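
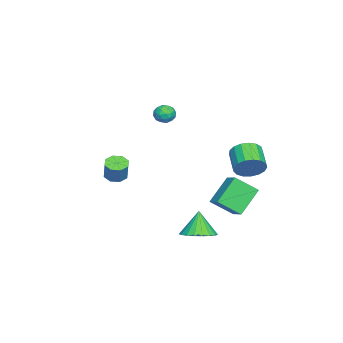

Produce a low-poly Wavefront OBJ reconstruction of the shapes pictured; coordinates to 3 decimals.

v -2.015 4.018 -2.308
v -1.513 3.852 -1.507
v -2.783 3.275 -0.831
v -3.285 3.442 -1.632
v -1.675 4.278 -1.449
v -2.945 3.701 -0.772
v -1.915 4.644 -1.587
v -3.185 4.068 -0.911
v -2.178 4.867 -1.891
v -3.448 4.291 -1.214
v -2.404 4.896 -2.29
v -3.674 4.319 -1.614
v -2.54 4.723 -2.694
v -3.81 4.147 -2.017
v -2.557 4.389 -3.009
v -3.827 3.813 -2.332
v -2.449 3.97 -3.163
v -3.719 3.394 -2.487
v -2.242 3.562 -3.122
v -3.512 2.986 -2.446
v -1.983 3.259 -2.894
v -3.252 2.682 -2.218
v -1.731 3.129 -2.533
v -3.001 2.553 -1.856
v -1.544 3.203 -2.119
v -2.814 2.627 -1.443
v -1.466 3.464 -1.749
v -2.735 2.888 -1.073
v 0.807 3.779 -4.57
v 1.208 2.546 -3.582
v -0.49 4.417 -3.245
v -0.088 3.183 -2.258
v 1.628 4.437 -4.082
v 2.03 3.203 -3.095
v 0.332 5.074 -2.758
v 0.733 3.841 -1.77
v -2.145 -0.476 1.805
v -1.478 -0.38 1.691
v -2.122 -1.38 1.169
v -1.455 -1.284 1.055
v -1.673 -1.468 1.676
v -1.687 -0.909 2.069
v -1.913 -0.851 0.791
v -1.927 -0.292 1.184
v -1.335 -0.611 1.064
v -1.186 -0.992 1.612
v -2.414 -0.768 1.248
v -2.265 -1.149 1.796
v -1.813 -0.349 1.804
v -1.787 -1.411 1.056
v -1.915 -1.52 1.421
v -1.523 -1.463 1.354
v -1.936 -0.66 2.026
v -1.544 -0.603 1.959
v -1.659 -1.243 1.951
v -2.056 -1.157 0.901
v -1.664 -1.1 0.834
v -2.077 -0.297 1.506
v -1.685 -0.24 1.439
v -1.941 -0.517 0.909
v -1.337 -0.428 1.369
v -1.324 -0.959 0.995
v -1.593 -0.705 0.839
v -1.601 -0.376 1.07
v -1.25 -0.652 1.69
v -1.236 -1.183 1.316
v -1.364 -1.292 1.682
v -1.373 -0.963 1.913
v -1.166 -0.788 1.322
v -2.364 -0.577 1.544
v -2.35 -1.108 1.17
v -2.227 -0.797 0.947
v -2.236 -0.468 1.178
v -2.276 -0.801 1.865
v -2.263 -1.332 1.491
v -1.999 -1.384 1.79
v -2.007 -1.055 2.021
v -2.434 -0.972 1.538
v -0.68 -3.42 -3.188
v -0.025 -3.54 -3.434
v 0.456 -3.32 -2.257
v -0.2 -3.2 -2.012
v -0.169 -3.017 -3.472
v 0.312 -2.797 -2.296
v -0.613 -2.731 -3.345
v -0.132 -2.511 -2.168
v -1.096 -2.848 -3.125
v -0.615 -2.628 -1.949
v -1.336 -3.3 -2.943
v -0.855 -3.08 -1.766
v -1.192 -3.823 -2.904
v -0.711 -3.603 -1.728
v -0.748 -4.109 -3.032
v -0.267 -3.889 -1.855
v -0.265 -3.992 -3.251
v 0.216 -3.772 -2.075
v 4.119 2.714 -4.581
v 4.82 1.974 -4.379
v 3.561 2.586 -3.119
v 5.033 2.333 -4.266
v 5.088 2.758 -4.208
v 4.975 3.175 -4.214
v 4.714 3.513 -4.284
v 4.35 3.713 -4.405
v 3.946 3.739 -4.557
v 3.572 3.589 -4.713
v 3.292 3.287 -4.846
v 3.155 2.886 -4.933
v 3.185 2.456 -4.959
v 3.376 2.07 -4.92
v 3.695 1.795 -4.823
v 4.088 1.68 -4.683
v 4.486 1.743 -4.526
f 2 1 5
f 2 5 3
f 3 5 6
f 3 6 4
f 5 1 7
f 5 7 6
f 6 7 8
f 6 8 4
f 7 1 9
f 7 9 8
f 8 9 10
f 8 10 4
f 9 1 11
f 9 11 10
f 10 11 12
f 10 12 4
f 11 1 13
f 11 13 12
f 12 13 14
f 12 14 4
f 13 1 15
f 13 15 14
f 14 15 16
f 14 16 4
f 15 1 17
f 15 17 16
f 16 17 18
f 16 18 4
f 17 1 19
f 17 19 18
f 18 19 20
f 18 20 4
f 19 1 21
f 19 21 20
f 20 21 22
f 20 22 4
f 21 1 23
f 21 23 22
f 22 23 24
f 22 24 4
f 23 1 25
f 23 25 24
f 24 25 26
f 24 26 4
f 25 1 27
f 25 27 26
f 26 27 28
f 26 28 4
f 27 1 2
f 27 2 28
f 28 2 3
f 28 3 4
f 30 32 29
f 33 30 29
f 29 32 31
f 31 33 29
f 30 36 32
f 34 30 33
f 34 36 30
f 32 36 31
f 35 33 31
f 31 36 35
f 35 34 33
f 36 34 35
f 37 74 53
f 74 48 77
f 53 77 42
f 74 77 53
f 37 53 49
f 53 42 54
f 49 54 38
f 53 54 49
f 37 49 58
f 49 38 59
f 58 59 44
f 49 59 58
f 37 58 70
f 58 44 73
f 70 73 47
f 58 73 70
f 37 70 74
f 70 47 78
f 74 78 48
f 70 78 74
f 38 54 65
f 54 42 68
f 65 68 46
f 54 68 65
f 42 77 55
f 77 48 76
f 55 76 41
f 77 76 55
f 48 78 75
f 78 47 71
f 75 71 39
f 78 71 75
f 47 73 72
f 73 44 60
f 72 60 43
f 73 60 72
f 44 59 64
f 59 38 61
f 64 61 45
f 59 61 64
f 40 66 52
f 66 46 67
f 52 67 41
f 66 67 52
f 40 52 50
f 52 41 51
f 50 51 39
f 52 51 50
f 40 50 57
f 50 39 56
f 57 56 43
f 50 56 57
f 40 57 62
f 57 43 63
f 62 63 45
f 57 63 62
f 40 62 66
f 62 45 69
f 66 69 46
f 62 69 66
f 41 67 55
f 67 46 68
f 55 68 42
f 67 68 55
f 39 51 75
f 51 41 76
f 75 76 48
f 51 76 75
f 43 56 72
f 56 39 71
f 72 71 47
f 56 71 72
f 45 63 64
f 63 43 60
f 64 60 44
f 63 60 64
f 46 69 65
f 69 45 61
f 65 61 38
f 69 61 65
f 80 79 83
f 80 83 81
f 81 83 84
f 81 84 82
f 83 79 85
f 83 85 84
f 84 85 86
f 84 86 82
f 85 79 87
f 85 87 86
f 86 87 88
f 86 88 82
f 87 79 89
f 87 89 88
f 88 89 90
f 88 90 82
f 89 79 91
f 89 91 90
f 90 91 92
f 90 92 82
f 91 79 93
f 91 93 92
f 92 93 94
f 92 94 82
f 93 79 95
f 93 95 94
f 94 95 96
f 94 96 82
f 95 79 80
f 95 80 96
f 96 80 81
f 96 81 82
f 98 97 100
f 98 100 99
f 100 97 101
f 100 101 99
f 101 97 102
f 101 102 99
f 102 97 103
f 102 103 99
f 103 97 104
f 103 104 99
f 104 97 105
f 104 105 99
f 105 97 106
f 105 106 99
f 106 97 107
f 106 107 99
f 107 97 108
f 107 108 99
f 108 97 109
f 108 109 99
f 109 97 110
f 109 110 99
f 110 97 111
f 110 111 99
f 111 97 112
f 111 112 99
f 112 97 113
f 112 113 99
f 113 97 98
f 113 98 99



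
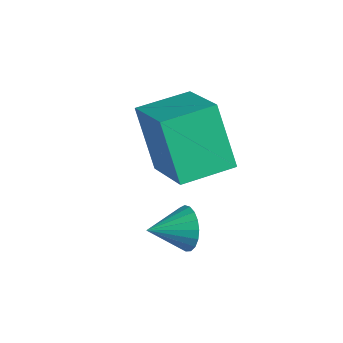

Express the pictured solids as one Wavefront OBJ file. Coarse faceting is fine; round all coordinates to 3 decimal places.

v -1.14 1.067 2.248
v -2.11 1.033 4.2
v -0.921 2.727 2.385
v -1.891 2.693 4.337
v 0.711 0.747 3.163
v -0.259 0.713 5.115
v 0.93 2.407 3.3
v -0.04 2.373 5.252
v 0.946 0.797 1.403
v 1.324 0.91 2.029
v 0.734 -0.337 1.737
v 1.039 0.988 2.112
v 0.737 1.033 2.073
v 0.471 1.036 1.918
v 0.287 0.999 1.674
v 0.217 0.926 1.383
v 0.273 0.831 1.096
v 0.446 0.73 0.862
v 0.704 0.641 0.721
v 1.005 0.578 0.699
v 1.295 0.553 0.798
v 1.525 0.571 1.002
v 1.654 0.627 1.275
v 1.661 0.713 1.571
v 1.545 0.813 1.837
f 2 4 1
f 5 2 1
f 1 4 3
f 3 5 1
f 2 8 4
f 6 2 5
f 6 8 2
f 4 8 3
f 7 5 3
f 3 8 7
f 7 6 5
f 8 6 7
f 10 9 12
f 10 12 11
f 12 9 13
f 12 13 11
f 13 9 14
f 13 14 11
f 14 9 15
f 14 15 11
f 15 9 16
f 15 16 11
f 16 9 17
f 16 17 11
f 17 9 18
f 17 18 11
f 18 9 19
f 18 19 11
f 19 9 20
f 19 20 11
f 20 9 21
f 20 21 11
f 21 9 22
f 21 22 11
f 22 9 23
f 22 23 11
f 23 9 24
f 23 24 11
f 24 9 25
f 24 25 11
f 25 9 10
f 25 10 11



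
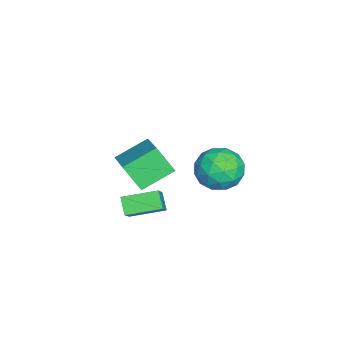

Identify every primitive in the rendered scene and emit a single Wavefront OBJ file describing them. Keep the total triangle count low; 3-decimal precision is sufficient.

v -3.968 -4.029 -0.983
v -4.227 -4.848 0.148
v -4.791 -2.769 -0.258
v -5.05 -3.588 0.873
v -2.13 -3.352 -0.073
v -2.389 -4.171 1.058
v -2.953 -2.092 0.652
v -3.212 -2.911 1.783
v -0.361 0.037 3.878
v 0.098 0.821 3.349
v 1.162 -0.481 4.431
v 1.621 0.303 3.902
v 1.025 0.514 4.742
v 0.083 0.834 4.4
v 1.177 -0.494 3.38
v 0.235 -0.174 3.038
v 1.049 0.493 3.041
v 0.955 1.116 3.883
v 0.305 -0.776 3.897
v 0.211 -0.153 4.739
v -0.265 0.475 3.565
v 1.525 -0.135 4.215
v 1.174 -0.011 4.709
v 1.444 0.45 4.398
v -0.274 0.482 4.183
v -0.004 0.943 3.872
v 0.541 0.762 4.691
v 1.264 -0.603 3.908
v 1.534 -0.142 3.597
v -0.184 -0.11 3.382
v 0.086 0.351 3.071
v 0.719 -0.422 3.089
v 0.563 0.743 3.073
v 1.459 0.438 3.398
v 1.197 -0.03 3.091
v 0.644 0.158 2.89
v 0.508 1.109 3.568
v 1.403 0.804 3.893
v 1.053 0.928 4.387
v 0.499 1.116 4.186
v 1.067 0.916 3.387
v -0.143 -0.464 3.887
v 0.752 -0.769 4.212
v 0.761 -0.776 3.594
v 0.207 -0.588 3.393
v -0.199 -0.098 4.382
v 0.697 -0.403 4.707
v 0.616 0.182 4.89
v 0.063 0.37 4.689
v 0.193 -0.576 4.393
v -1.265 -3.705 -1.092
v -1.833 -3.973 -0.46
v -1.611 -2.237 -0.78
v -2.178 -2.505 -0.149
v -0.042 -3.655 0.029
v -0.609 -3.923 0.66
v -0.387 -2.187 0.34
v -0.955 -2.455 0.972
f 2 4 1
f 5 2 1
f 1 4 3
f 3 5 1
f 2 8 4
f 6 2 5
f 6 8 2
f 4 8 3
f 7 5 3
f 3 8 7
f 7 6 5
f 8 6 7
f 9 46 25
f 46 20 49
f 25 49 14
f 46 49 25
f 9 25 21
f 25 14 26
f 21 26 10
f 25 26 21
f 9 21 30
f 21 10 31
f 30 31 16
f 21 31 30
f 9 30 42
f 30 16 45
f 42 45 19
f 30 45 42
f 9 42 46
f 42 19 50
f 46 50 20
f 42 50 46
f 10 26 37
f 26 14 40
f 37 40 18
f 26 40 37
f 14 49 27
f 49 20 48
f 27 48 13
f 49 48 27
f 20 50 47
f 50 19 43
f 47 43 11
f 50 43 47
f 19 45 44
f 45 16 32
f 44 32 15
f 45 32 44
f 16 31 36
f 31 10 33
f 36 33 17
f 31 33 36
f 12 38 24
f 38 18 39
f 24 39 13
f 38 39 24
f 12 24 22
f 24 13 23
f 22 23 11
f 24 23 22
f 12 22 29
f 22 11 28
f 29 28 15
f 22 28 29
f 12 29 34
f 29 15 35
f 34 35 17
f 29 35 34
f 12 34 38
f 34 17 41
f 38 41 18
f 34 41 38
f 13 39 27
f 39 18 40
f 27 40 14
f 39 40 27
f 11 23 47
f 23 13 48
f 47 48 20
f 23 48 47
f 15 28 44
f 28 11 43
f 44 43 19
f 28 43 44
f 17 35 36
f 35 15 32
f 36 32 16
f 35 32 36
f 18 41 37
f 41 17 33
f 37 33 10
f 41 33 37
f 52 54 51
f 55 52 51
f 51 54 53
f 53 55 51
f 52 58 54
f 56 52 55
f 56 58 52
f 54 58 53
f 57 55 53
f 53 58 57
f 57 56 55
f 58 56 57



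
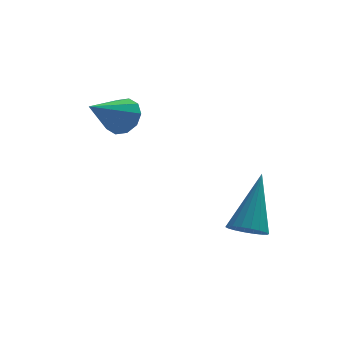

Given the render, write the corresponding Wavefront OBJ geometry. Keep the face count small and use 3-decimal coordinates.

v -0.555 -2.293 -1.151
v -0.331 -1.933 -1.485
v -0.025 -1.307 0.271
v -0.555 -1.849 -1.459
v -0.779 -1.854 -1.372
v -0.959 -1.946 -1.241
v -1.059 -2.106 -1.093
v -1.059 -2.303 -0.956
v -0.959 -2.499 -0.858
v -0.78 -2.653 -0.817
v -0.556 -2.737 -0.843
v -0.332 -2.732 -0.93
v -0.152 -2.64 -1.061
v -0.052 -2.48 -1.209
v -0.052 -2.283 -1.346
v -0.151 -2.087 -1.444
v -3.271 0.514 1.64
v -2.832 0.17 1.86
v -4.169 -0.174 2.36
v -2.873 0.461 2.086
v -3.067 0.772 2.142
v -3.339 0.985 2.006
v -3.585 1.017 1.731
v -3.711 0.858 1.421
v -3.669 0.567 1.195
v -3.475 0.256 1.139
v -3.204 0.043 1.275
v -2.958 0.01 1.55
f 2 1 4
f 2 4 3
f 4 1 5
f 4 5 3
f 5 1 6
f 5 6 3
f 6 1 7
f 6 7 3
f 7 1 8
f 7 8 3
f 8 1 9
f 8 9 3
f 9 1 10
f 9 10 3
f 10 1 11
f 10 11 3
f 11 1 12
f 11 12 3
f 12 1 13
f 12 13 3
f 13 1 14
f 13 14 3
f 14 1 15
f 14 15 3
f 15 1 16
f 15 16 3
f 16 1 2
f 16 2 3
f 18 17 20
f 18 20 19
f 20 17 21
f 20 21 19
f 21 17 22
f 21 22 19
f 22 17 23
f 22 23 19
f 23 17 24
f 23 24 19
f 24 17 25
f 24 25 19
f 25 17 26
f 25 26 19
f 26 17 27
f 26 27 19
f 27 17 28
f 27 28 19
f 28 17 18
f 28 18 19



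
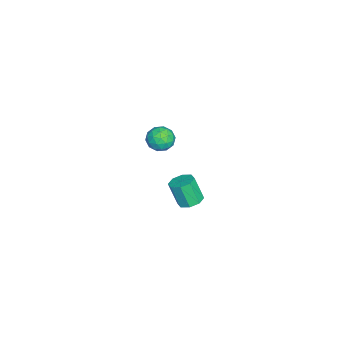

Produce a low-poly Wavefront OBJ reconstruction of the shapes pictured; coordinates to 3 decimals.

v 0.768 0.378 4.11
v 1.307 0.312 3.554
v 0.373 -0.792 3.866
v 0.912 -0.858 3.31
v 1.126 -0.828 4.057
v 1.37 -0.104 4.208
v 0.31 -0.376 3.212
v 0.554 0.348 3.363
v 1.024 -0.154 2.999
v 1.529 -0.433 3.521
v 0.151 -0.047 3.899
v 0.656 -0.326 4.421
v 1.072 0.448 3.853
v 0.608 -0.928 3.567
v 0.733 -0.91 4.006
v 1.051 -0.949 3.679
v 1.109 0.203 4.238
v 1.426 0.164 3.911
v 1.32 -0.506 4.207
v 0.254 -0.644 3.509
v 0.571 -0.683 3.182
v 0.629 0.469 3.741
v 0.947 0.43 3.414
v 0.36 0.026 3.213
v 1.223 0.135 3.2
v 0.991 -0.553 3.057
v 0.637 -0.269 2.999
v 0.78 0.156 3.088
v 1.52 -0.029 3.507
v 1.287 -0.717 3.364
v 1.413 -0.699 3.803
v 1.557 -0.274 3.892
v 1.353 -0.303 3.181
v 0.393 0.237 4.056
v 0.16 -0.451 3.913
v 0.123 -0.206 3.528
v 0.267 0.219 3.617
v 0.689 0.073 4.363
v 0.457 -0.615 4.22
v 0.9 -0.636 4.332
v 1.043 -0.211 4.421
v 0.327 -0.177 4.239
v -2.118 0.741 -3.773
v -1.7 1.277 -3.508
v -1.885 0.736 -2.121
v -2.302 0.199 -2.387
v -2.24 1.416 -3.526
v -2.425 0.875 -2.139
v -2.709 1.16 -3.688
v -2.894 0.618 -2.302
v -2.831 0.658 -3.901
v -3.016 0.116 -2.514
v -2.535 0.204 -4.039
v -2.72 -0.337 -2.652
v -1.995 0.065 -4.021
v -2.18 -0.476 -2.634
v -1.526 0.322 -3.858
v -1.711 -0.22 -2.472
v -1.404 0.824 -3.646
v -1.589 0.282 -2.259
f 1 38 17
f 38 12 41
f 17 41 6
f 38 41 17
f 1 17 13
f 17 6 18
f 13 18 2
f 17 18 13
f 1 13 22
f 13 2 23
f 22 23 8
f 13 23 22
f 1 22 34
f 22 8 37
f 34 37 11
f 22 37 34
f 1 34 38
f 34 11 42
f 38 42 12
f 34 42 38
f 2 18 29
f 18 6 32
f 29 32 10
f 18 32 29
f 6 41 19
f 41 12 40
f 19 40 5
f 41 40 19
f 12 42 39
f 42 11 35
f 39 35 3
f 42 35 39
f 11 37 36
f 37 8 24
f 36 24 7
f 37 24 36
f 8 23 28
f 23 2 25
f 28 25 9
f 23 25 28
f 4 30 16
f 30 10 31
f 16 31 5
f 30 31 16
f 4 16 14
f 16 5 15
f 14 15 3
f 16 15 14
f 4 14 21
f 14 3 20
f 21 20 7
f 14 20 21
f 4 21 26
f 21 7 27
f 26 27 9
f 21 27 26
f 4 26 30
f 26 9 33
f 30 33 10
f 26 33 30
f 5 31 19
f 31 10 32
f 19 32 6
f 31 32 19
f 3 15 39
f 15 5 40
f 39 40 12
f 15 40 39
f 7 20 36
f 20 3 35
f 36 35 11
f 20 35 36
f 9 27 28
f 27 7 24
f 28 24 8
f 27 24 28
f 10 33 29
f 33 9 25
f 29 25 2
f 33 25 29
f 44 43 47
f 44 47 45
f 45 47 48
f 45 48 46
f 47 43 49
f 47 49 48
f 48 49 50
f 48 50 46
f 49 43 51
f 49 51 50
f 50 51 52
f 50 52 46
f 51 43 53
f 51 53 52
f 52 53 54
f 52 54 46
f 53 43 55
f 53 55 54
f 54 55 56
f 54 56 46
f 55 43 57
f 55 57 56
f 56 57 58
f 56 58 46
f 57 43 59
f 57 59 58
f 58 59 60
f 58 60 46
f 59 43 44
f 59 44 60
f 60 44 45
f 60 45 46



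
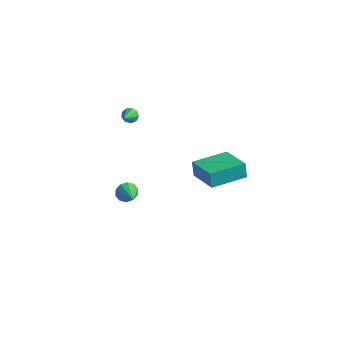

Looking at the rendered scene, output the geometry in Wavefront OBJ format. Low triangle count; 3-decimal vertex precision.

v 1.922 -2.12 2.23
v 1.697 -1.901 3.105
v 3.041 -0.361 2.078
v 2.816 -0.142 2.954
v 3.484 -3.058 2.866
v 3.259 -2.839 3.742
v 4.603 -1.299 2.715
v 4.378 -1.08 3.59
v -2.25 -2.01 -1.658
v -1.858 -2.003 -2.176
v -1.29 -2.93 -0.942
v -1.749 -1.702 -1.934
v -1.832 -1.518 -1.586
v -2.075 -1.522 -1.266
v -2.385 -1.713 -1.096
v -2.643 -2.017 -1.14
v -2.751 -2.319 -1.382
v -2.668 -2.503 -1.729
v -2.426 -2.498 -2.05
v -2.116 -2.308 -2.22
v -3.884 1.237 1.614
v -3.583 1.51 1.906
v -3.656 0.223 2.326
v -3.903 1.521 2.025
v -4.215 1.4 1.952
v -4.371 1.203 1.721
v -4.3 1.022 1.44
v -4.034 0.941 1.24
v -3.698 1 1.216
v -3.449 1.169 1.378
v -3.403 1.371 1.65
f 2 4 1
f 5 2 1
f 1 4 3
f 3 5 1
f 2 8 4
f 6 2 5
f 6 8 2
f 4 8 3
f 7 5 3
f 3 8 7
f 7 6 5
f 8 6 7
f 10 9 12
f 10 12 11
f 12 9 13
f 12 13 11
f 13 9 14
f 13 14 11
f 14 9 15
f 14 15 11
f 15 9 16
f 15 16 11
f 16 9 17
f 16 17 11
f 17 9 18
f 17 18 11
f 18 9 19
f 18 19 11
f 19 9 20
f 19 20 11
f 20 9 10
f 20 10 11
f 22 21 24
f 22 24 23
f 24 21 25
f 24 25 23
f 25 21 26
f 25 26 23
f 26 21 27
f 26 27 23
f 27 21 28
f 27 28 23
f 28 21 29
f 28 29 23
f 29 21 30
f 29 30 23
f 30 21 31
f 30 31 23
f 31 21 22
f 31 22 23



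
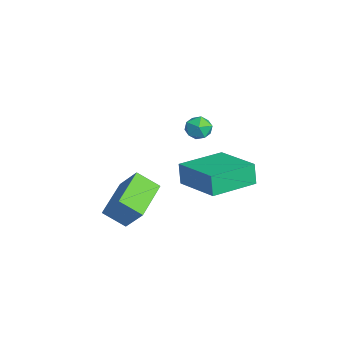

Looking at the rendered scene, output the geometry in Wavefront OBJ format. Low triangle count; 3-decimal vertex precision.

v 0.665 -0.4 1.814
v 1.047 -0.408 1.312
v 0.953 -1.352 2.048
v 1.335 -1.36 1.546
v 1.469 -0.989 2.039
v 1.291 -0.401 1.894
v 0.709 -1.359 1.466
v 0.531 -0.771 1.321
v 1.074 -1.001 1.097
v 1.544 -0.772 1.451
v 0.456 -0.988 1.909
v 0.926 -0.759 2.263
v 0.31 -1.416 -1.96
v 0.071 -1.432 -0.969
v -0.458 0.553 -2.115
v -0.698 0.538 -1.124
v 2.258 -0.618 -1.476
v 2.018 -0.633 -0.485
v 1.489 1.352 -1.631
v 1.25 1.336 -0.64
v -1.493 -2.52 -3.915
v -1.906 -3.396 -3.223
v -0.803 -1.975 -2.814
v -1.215 -2.851 -2.122
v 0.075 -3.609 -4.358
v -0.337 -4.485 -3.666
v 0.766 -3.064 -3.257
v 0.353 -3.94 -2.565
f 1 12 6
f 1 6 2
f 1 2 8
f 1 8 11
f 1 11 12
f 2 6 10
f 6 12 5
f 12 11 3
f 11 8 7
f 8 2 9
f 4 10 5
f 4 5 3
f 4 3 7
f 4 7 9
f 4 9 10
f 5 10 6
f 3 5 12
f 7 3 11
f 9 7 8
f 10 9 2
f 14 16 13
f 17 14 13
f 13 16 15
f 15 17 13
f 14 20 16
f 18 14 17
f 18 20 14
f 16 20 15
f 19 17 15
f 15 20 19
f 19 18 17
f 20 18 19
f 22 24 21
f 25 22 21
f 21 24 23
f 23 25 21
f 22 28 24
f 26 22 25
f 26 28 22
f 24 28 23
f 27 25 23
f 23 28 27
f 27 26 25
f 28 26 27



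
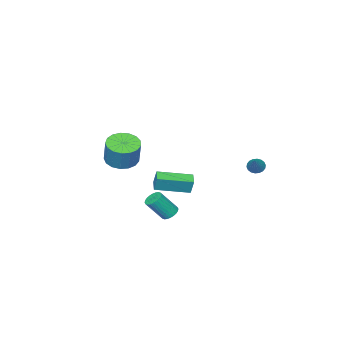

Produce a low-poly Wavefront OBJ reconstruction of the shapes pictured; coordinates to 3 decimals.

v -4.115 2.093 0.454
v -3.752 1.687 0.376
v -3.245 2.687 1.406
v -3.684 1.853 0.21
v -3.702 2.067 0.092
v -3.801 2.286 0.046
v -3.962 2.467 0.081
v -4.154 2.573 0.189
v -4.338 2.585 0.35
v -4.478 2.499 0.532
v -4.546 2.333 0.698
v -4.529 2.119 0.816
v -4.429 1.9 0.862
v -4.268 1.719 0.827
v -4.076 1.612 0.719
v -3.892 1.601 0.558
v -1.296 -3.357 -1.726
v -1.262 -3.061 -0.73
v -2.893 -1.934 -2.094
v -2.859 -1.638 -1.097
v -0.721 -2.762 -1.923
v -0.687 -2.466 -0.926
v -2.318 -1.339 -2.29
v -2.284 -1.043 -1.294
v 3.511 2.493 -0.189
v 3.931 2.326 -0.519
v 4.689 1.78 0.718
v 4.269 1.947 1.049
v 3.995 2.529 -0.469
v 4.752 1.983 0.768
v 3.985 2.726 -0.376
v 4.742 2.18 0.861
v 3.903 2.888 -0.254
v 4.66 2.342 0.983
v 3.761 2.99 -0.122
v 4.519 2.444 1.115
v 3.582 3.016 -0.001
v 4.339 2.47 1.236
v 3.391 2.962 0.092
v 4.149 2.416 1.329
v 3.219 2.838 0.142
v 3.977 2.292 1.38
v 3.091 2.66 0.142
v 3.849 2.114 1.379
v 3.028 2.457 0.092
v 3.785 1.911 1.329
v 3.038 2.26 -0.001
v 3.795 1.714 1.236
v 3.12 2.098 -0.123
v 3.877 1.552 1.114
v 3.261 1.996 -0.255
v 4.019 1.45 0.982
v 3.441 1.97 -0.376
v 4.198 1.424 0.861
v 3.631 2.024 -0.469
v 4.389 1.478 0.768
v 3.803 2.148 -0.52
v 4.561 1.602 0.718
v 3.637 -1.034 2.848
v 4.351 -0.456 2.508
v 4.678 0.012 3.992
v 3.963 -0.566 4.332
v 3.972 -0.18 2.505
v 4.299 0.288 3.989
v 3.516 -0.099 2.58
v 3.843 0.369 4.063
v 3.088 -0.233 2.716
v 3.415 0.235 4.2
v 2.785 -0.55 2.883
v 3.112 -0.082 4.367
v 2.678 -0.978 3.041
v 3.004 -0.51 4.525
v 2.79 -1.419 3.156
v 3.116 -0.951 4.64
v 3.096 -1.772 3.2
v 3.422 -1.303 4.684
v 3.526 -1.955 3.163
v 3.852 -1.487 4.647
v 3.981 -1.928 3.054
v 4.308 -1.46 4.538
v 4.358 -1.696 2.898
v 4.684 -1.228 4.382
v 4.569 -1.312 2.731
v 4.896 -0.844 4.215
v 4.567 -0.865 2.59
v 4.893 -0.397 4.074
f 2 1 4
f 2 4 3
f 4 1 5
f 4 5 3
f 5 1 6
f 5 6 3
f 6 1 7
f 6 7 3
f 7 1 8
f 7 8 3
f 8 1 9
f 8 9 3
f 9 1 10
f 9 10 3
f 10 1 11
f 10 11 3
f 11 1 12
f 11 12 3
f 12 1 13
f 12 13 3
f 13 1 14
f 13 14 3
f 14 1 15
f 14 15 3
f 15 1 16
f 15 16 3
f 16 1 2
f 16 2 3
f 18 20 17
f 21 18 17
f 17 20 19
f 19 21 17
f 18 24 20
f 22 18 21
f 22 24 18
f 20 24 19
f 23 21 19
f 19 24 23
f 23 22 21
f 24 22 23
f 26 25 29
f 26 29 27
f 27 29 30
f 27 30 28
f 29 25 31
f 29 31 30
f 30 31 32
f 30 32 28
f 31 25 33
f 31 33 32
f 32 33 34
f 32 34 28
f 33 25 35
f 33 35 34
f 34 35 36
f 34 36 28
f 35 25 37
f 35 37 36
f 36 37 38
f 36 38 28
f 37 25 39
f 37 39 38
f 38 39 40
f 38 40 28
f 39 25 41
f 39 41 40
f 40 41 42
f 40 42 28
f 41 25 43
f 41 43 42
f 42 43 44
f 42 44 28
f 43 25 45
f 43 45 44
f 44 45 46
f 44 46 28
f 45 25 47
f 45 47 46
f 46 47 48
f 46 48 28
f 47 25 49
f 47 49 48
f 48 49 50
f 48 50 28
f 49 25 51
f 49 51 50
f 50 51 52
f 50 52 28
f 51 25 53
f 51 53 52
f 52 53 54
f 52 54 28
f 53 25 55
f 53 55 54
f 54 55 56
f 54 56 28
f 55 25 57
f 55 57 56
f 56 57 58
f 56 58 28
f 57 25 26
f 57 26 58
f 58 26 27
f 58 27 28
f 60 59 63
f 60 63 61
f 61 63 64
f 61 64 62
f 63 59 65
f 63 65 64
f 64 65 66
f 64 66 62
f 65 59 67
f 65 67 66
f 66 67 68
f 66 68 62
f 67 59 69
f 67 69 68
f 68 69 70
f 68 70 62
f 69 59 71
f 69 71 70
f 70 71 72
f 70 72 62
f 71 59 73
f 71 73 72
f 72 73 74
f 72 74 62
f 73 59 75
f 73 75 74
f 74 75 76
f 74 76 62
f 75 59 77
f 75 77 76
f 76 77 78
f 76 78 62
f 77 59 79
f 77 79 78
f 78 79 80
f 78 80 62
f 79 59 81
f 79 81 80
f 80 81 82
f 80 82 62
f 81 59 83
f 81 83 82
f 82 83 84
f 82 84 62
f 83 59 85
f 83 85 84
f 84 85 86
f 84 86 62
f 85 59 60
f 85 60 86
f 86 60 61
f 86 61 62



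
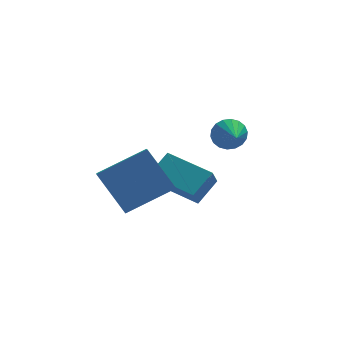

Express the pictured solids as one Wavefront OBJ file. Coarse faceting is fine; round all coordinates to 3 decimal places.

v -2.362 -2.909 -1.272
v -2.442 -3.592 -0.844
v -0.635 -2.607 -0.464
v -0.716 -3.29 -0.036
v -1.564 -3.85 -2.624
v -1.645 -4.533 -2.196
v 0.162 -3.548 -1.816
v 0.082 -4.231 -1.388
v 2.5 -0.94 -1.158
v 2.936 -1.121 -1.62
v 2.54 -1.96 -0.722
v 3.108 -1.021 -1.403
v 3.159 -0.906 -1.138
v 3.08 -0.798 -0.877
v 2.886 -0.717 -0.671
v 2.616 -0.681 -0.562
v 2.323 -0.696 -0.571
v 2.065 -0.759 -0.696
v 1.893 -0.859 -0.913
v 1.842 -0.974 -1.178
v 1.921 -1.082 -1.439
v 2.114 -1.163 -1.645
v 2.385 -1.199 -1.754
v 2.678 -1.184 -1.745
v 0.744 -3.691 -2.205
v 1.511 -3.066 -1.599
v -0.549 -2.385 -1.917
v 0.217 -1.76 -1.311
v 0.983 -3.3 -2.909
v 1.749 -2.675 -2.303
v -0.311 -1.994 -2.621
v 0.456 -1.369 -2.015
f 2 4 1
f 5 2 1
f 1 4 3
f 3 5 1
f 2 8 4
f 6 2 5
f 6 8 2
f 4 8 3
f 7 5 3
f 3 8 7
f 7 6 5
f 8 6 7
f 10 9 12
f 10 12 11
f 12 9 13
f 12 13 11
f 13 9 14
f 13 14 11
f 14 9 15
f 14 15 11
f 15 9 16
f 15 16 11
f 16 9 17
f 16 17 11
f 17 9 18
f 17 18 11
f 18 9 19
f 18 19 11
f 19 9 20
f 19 20 11
f 20 9 21
f 20 21 11
f 21 9 22
f 21 22 11
f 22 9 23
f 22 23 11
f 23 9 24
f 23 24 11
f 24 9 10
f 24 10 11
f 26 28 25
f 29 26 25
f 25 28 27
f 27 29 25
f 26 32 28
f 30 26 29
f 30 32 26
f 28 32 27
f 31 29 27
f 27 32 31
f 31 30 29
f 32 30 31



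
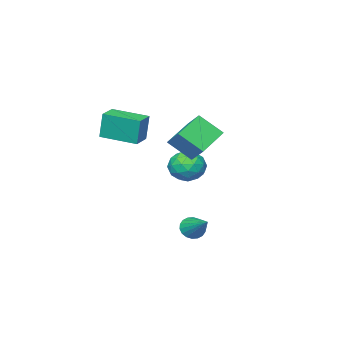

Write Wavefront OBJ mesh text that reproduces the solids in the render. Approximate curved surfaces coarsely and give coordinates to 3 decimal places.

v -1.772 -3.687 0.517
v -1.652 -2.89 1.205
v -2.353 -2.819 -0.386
v -2.233 -2.022 0.303
v -0.287 -3.358 -0.123
v -0.167 -2.561 0.566
v -0.868 -2.49 -1.025
v -0.748 -1.693 -0.337
v 0.873 -0.594 -3.888
v 1.121 -0.374 -4.351
v 1.267 0.674 -3.072
v 0.883 -0.288 -4.369
v 0.643 -0.263 -4.292
v 0.448 -0.304 -4.134
v 0.337 -0.402 -3.928
v 0.333 -0.539 -3.714
v 0.435 -0.686 -3.535
v 0.624 -0.815 -3.426
v 0.862 -0.901 -3.408
v 1.102 -0.926 -3.485
v 1.297 -0.885 -3.643
v 1.408 -0.787 -3.849
v 1.413 -0.65 -4.063
v 1.31 -0.503 -4.242
v -2.667 -3.671 -1.751
v -2.184 -3.086 -2.202
v -1.576 -4.594 -1.778
v -1.093 -4.009 -2.229
v -1.298 -3.854 -1.384
v -1.973 -3.284 -1.367
v -1.787 -4.396 -2.613
v -2.462 -3.826 -2.596
v -1.64 -3.534 -2.735
v -1.337 -3.199 -1.975
v -2.423 -4.481 -2.005
v -2.12 -4.146 -1.245
v -2.521 -3.298 -1.974
v -1.239 -4.382 -2.006
v -1.36 -4.291 -1.509
v -1.075 -3.947 -1.774
v -2.397 -3.414 -1.484
v -2.113 -3.07 -1.749
v -1.592 -3.521 -1.268
v -1.647 -4.61 -2.231
v -1.363 -4.266 -2.496
v -2.685 -3.733 -2.206
v -2.4 -3.389 -2.471
v -2.168 -4.159 -2.712
v -1.917 -3.217 -2.552
v -1.276 -3.759 -2.568
v -1.684 -3.987 -2.794
v -2.081 -3.652 -2.784
v -1.74 -3.02 -2.106
v -1.098 -3.562 -2.122
v -1.219 -3.471 -1.625
v -1.615 -3.136 -1.615
v -1.42 -3.283 -2.419
v -2.662 -4.118 -1.858
v -2.02 -4.66 -1.874
v -2.145 -4.544 -2.365
v -2.541 -4.209 -2.355
v -2.484 -3.921 -1.412
v -1.843 -4.463 -1.428
v -1.679 -4.028 -1.196
v -2.076 -3.693 -1.186
v -2.34 -4.397 -1.561
v 2.815 -3.41 1.17
v 2.757 -3.271 2.41
v 2.138 -1.952 0.974
v 2.08 -1.812 2.215
v 3.64 -3.028 1.165
v 3.582 -2.888 2.406
v 2.963 -1.569 0.97
v 2.905 -1.43 2.21
f 2 4 1
f 5 2 1
f 1 4 3
f 3 5 1
f 2 8 4
f 6 2 5
f 6 8 2
f 4 8 3
f 7 5 3
f 3 8 7
f 7 6 5
f 8 6 7
f 10 9 12
f 10 12 11
f 12 9 13
f 12 13 11
f 13 9 14
f 13 14 11
f 14 9 15
f 14 15 11
f 15 9 16
f 15 16 11
f 16 9 17
f 16 17 11
f 17 9 18
f 17 18 11
f 18 9 19
f 18 19 11
f 19 9 20
f 19 20 11
f 20 9 21
f 20 21 11
f 21 9 22
f 21 22 11
f 22 9 23
f 22 23 11
f 23 9 24
f 23 24 11
f 24 9 10
f 24 10 11
f 25 62 41
f 62 36 65
f 41 65 30
f 62 65 41
f 25 41 37
f 41 30 42
f 37 42 26
f 41 42 37
f 25 37 46
f 37 26 47
f 46 47 32
f 37 47 46
f 25 46 58
f 46 32 61
f 58 61 35
f 46 61 58
f 25 58 62
f 58 35 66
f 62 66 36
f 58 66 62
f 26 42 53
f 42 30 56
f 53 56 34
f 42 56 53
f 30 65 43
f 65 36 64
f 43 64 29
f 65 64 43
f 36 66 63
f 66 35 59
f 63 59 27
f 66 59 63
f 35 61 60
f 61 32 48
f 60 48 31
f 61 48 60
f 32 47 52
f 47 26 49
f 52 49 33
f 47 49 52
f 28 54 40
f 54 34 55
f 40 55 29
f 54 55 40
f 28 40 38
f 40 29 39
f 38 39 27
f 40 39 38
f 28 38 45
f 38 27 44
f 45 44 31
f 38 44 45
f 28 45 50
f 45 31 51
f 50 51 33
f 45 51 50
f 28 50 54
f 50 33 57
f 54 57 34
f 50 57 54
f 29 55 43
f 55 34 56
f 43 56 30
f 55 56 43
f 27 39 63
f 39 29 64
f 63 64 36
f 39 64 63
f 31 44 60
f 44 27 59
f 60 59 35
f 44 59 60
f 33 51 52
f 51 31 48
f 52 48 32
f 51 48 52
f 34 57 53
f 57 33 49
f 53 49 26
f 57 49 53
f 68 70 67
f 71 68 67
f 67 70 69
f 69 71 67
f 68 74 70
f 72 68 71
f 72 74 68
f 70 74 69
f 73 71 69
f 69 74 73
f 73 72 71
f 74 72 73



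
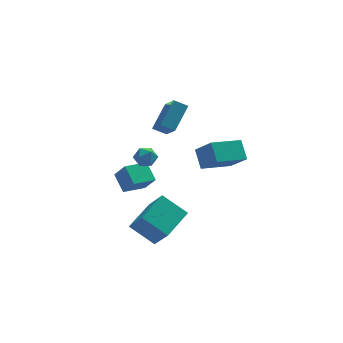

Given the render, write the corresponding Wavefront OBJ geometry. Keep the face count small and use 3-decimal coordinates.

v 1.075 0.976 2.481
v 1.236 -0.541 3.849
v 0.301 1.262 2.888
v 0.462 -0.255 4.257
v 2.098 2.115 3.623
v 2.259 0.598 4.992
v 1.324 2.401 4.031
v 1.485 0.884 5.399
v -1.207 2.539 -3.463
v -0.683 1.918 -2.347
v -1.499 3.681 -2.69
v -0.975 3.06 -1.574
v 0.235 3.14 -3.806
v 0.759 2.519 -2.69
v -0.057 4.282 -3.033
v 0.467 3.661 -1.917
v -0.822 -0.661 2.485
v -0.221 -0.918 2.125
v -1.079 -1.782 2.855
v -0.478 -2.039 2.495
v -0.395 -1.61 3.1
v -0.236 -0.917 2.871
v -1.064 -1.783 2.109
v -0.905 -1.09 1.88
v -0.37 -1.611 1.892
v 0.043 -1.504 2.505
v -1.343 -1.196 2.475
v -0.93 -1.089 3.088
v 1.83 -4.236 3.221
v 1.745 -3.228 4.084
v 3.685 -3.6 2.66
v 3.6 -2.591 3.522
v 2.5 -5.169 4.378
v 2.415 -4.16 5.24
v 4.355 -4.532 3.816
v 4.27 -3.524 4.679
v 0.061 -3.82 -2.545
v -1.22 -2.9 -1.484
v -0.451 -2.651 -4.175
v -1.731 -1.731 -3.114
v 1.551 -2.389 -1.986
v 0.271 -1.469 -0.925
v 1.04 -1.22 -3.616
v -0.241 -0.3 -2.555
f 2 4 1
f 5 2 1
f 1 4 3
f 3 5 1
f 2 8 4
f 6 2 5
f 6 8 2
f 4 8 3
f 7 5 3
f 3 8 7
f 7 6 5
f 8 6 7
f 10 12 9
f 13 10 9
f 9 12 11
f 11 13 9
f 10 16 12
f 14 10 13
f 14 16 10
f 12 16 11
f 15 13 11
f 11 16 15
f 15 14 13
f 16 14 15
f 17 28 22
f 17 22 18
f 17 18 24
f 17 24 27
f 17 27 28
f 18 22 26
f 22 28 21
f 28 27 19
f 27 24 23
f 24 18 25
f 20 26 21
f 20 21 19
f 20 19 23
f 20 23 25
f 20 25 26
f 21 26 22
f 19 21 28
f 23 19 27
f 25 23 24
f 26 25 18
f 30 32 29
f 33 30 29
f 29 32 31
f 31 33 29
f 30 36 32
f 34 30 33
f 34 36 30
f 32 36 31
f 35 33 31
f 31 36 35
f 35 34 33
f 36 34 35
f 38 40 37
f 41 38 37
f 37 40 39
f 39 41 37
f 38 44 40
f 42 38 41
f 42 44 38
f 40 44 39
f 43 41 39
f 39 44 43
f 43 42 41
f 44 42 43



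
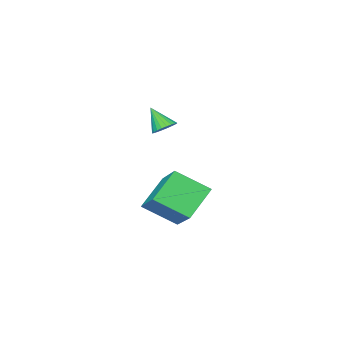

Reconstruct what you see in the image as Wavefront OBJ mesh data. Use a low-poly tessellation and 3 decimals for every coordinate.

v 2.051 0.383 1.503
v 2.496 0.705 1.689
v 2.169 -0.343 2.477
v 2.322 0.809 1.788
v 2.106 0.849 1.844
v 1.882 0.818 1.848
v 1.683 0.72 1.799
v 1.541 0.571 1.706
v 1.476 0.394 1.581
v 1.499 0.214 1.445
v 1.606 0.061 1.317
v 1.78 -0.044 1.218
v 1.996 -0.083 1.163
v 2.22 -0.052 1.159
v 2.418 0.045 1.207
v 2.561 0.194 1.301
v 2.625 0.372 1.425
v 2.603 0.551 1.561
v -0.35 -0.174 -3.237
v 0.643 -1.342 -2.274
v 0.449 1.477 -2.059
v 1.442 0.31 -1.096
v 1.018 0.01 -4.424
v 2.011 -1.157 -3.461
v 1.817 1.662 -3.246
v 2.81 0.494 -2.283
f 2 1 4
f 2 4 3
f 4 1 5
f 4 5 3
f 5 1 6
f 5 6 3
f 6 1 7
f 6 7 3
f 7 1 8
f 7 8 3
f 8 1 9
f 8 9 3
f 9 1 10
f 9 10 3
f 10 1 11
f 10 11 3
f 11 1 12
f 11 12 3
f 12 1 13
f 12 13 3
f 13 1 14
f 13 14 3
f 14 1 15
f 14 15 3
f 15 1 16
f 15 16 3
f 16 1 17
f 16 17 3
f 17 1 18
f 17 18 3
f 18 1 2
f 18 2 3
f 20 22 19
f 23 20 19
f 19 22 21
f 21 23 19
f 20 26 22
f 24 20 23
f 24 26 20
f 22 26 21
f 25 23 21
f 21 26 25
f 25 24 23
f 26 24 25



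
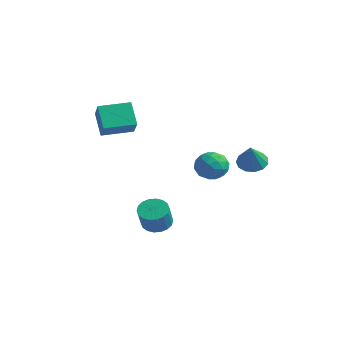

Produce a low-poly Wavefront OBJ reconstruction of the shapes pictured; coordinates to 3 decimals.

v -1.204 -0.244 -4.612
v -0.508 0.504 -4.481
v 0.099 -0.328 -2.956
v -0.596 -1.076 -3.088
v -0.872 0.662 -4.25
v -0.265 -0.171 -2.726
v -1.301 0.639 -4.091
v -0.694 -0.193 -2.567
v -1.711 0.442 -4.036
v -1.104 -0.39 -2.511
v -2.021 0.109 -4.094
v -1.414 -0.723 -2.57
v -2.168 -0.294 -4.255
v -1.561 -1.126 -2.731
v -2.125 -0.687 -4.487
v -1.518 -1.519 -2.963
v -1.899 -0.992 -4.744
v -1.292 -1.824 -3.219
v -1.535 -1.149 -4.974
v -0.928 -1.982 -3.45
v -1.106 -1.127 -5.133
v -0.499 -1.959 -3.609
v -0.696 -0.93 -5.189
v -0.089 -1.762 -3.664
v -0.386 -0.597 -5.13
v 0.221 -1.429 -3.606
v -0.239 -0.194 -4.969
v 0.368 -1.026 -3.445
v -0.282 0.199 -4.737
v 0.325 -0.633 -3.213
v -4.276 -2.248 2.548
v -5.381 -1.812 4.057
v -3.286 -0.359 2.727
v -4.391 0.077 4.236
v -3.049 -2.997 3.664
v -4.154 -2.561 5.173
v -2.059 -1.108 3.843
v -3.164 -0.672 5.352
v 0.646 3.822 0.455
v 1.196 2.927 1.032
v 0.024 2.573 -0.892
v 0.574 1.678 -0.315
v -0.386 2.205 0.173
v -0.001 2.977 1.005
v 1.221 2.523 -0.865
v 1.606 3.295 -0.033
v 1.552 2.124 0.216
v 0.558 1.927 0.857
v 0.662 3.573 -0.717
v -0.332 3.376 -0.076
v 0.976 3.484 0.861
v 0.244 2.016 -0.721
v -0.32 2.325 -0.435
v 0.003 1.799 -0.096
v 0.272 3.514 0.846
v 0.595 2.987 1.185
v -0.335 2.563 0.68
v 0.625 2.513 -1.045
v 0.948 1.986 -0.706
v 1.217 3.701 0.236
v 1.54 3.175 0.575
v 1.555 2.937 -0.54
v 1.508 2.486 0.721
v 1.142 1.752 -0.07
v 1.523 2.249 -0.394
v 1.749 2.703 0.095
v 0.924 2.37 1.098
v 0.558 1.636 0.307
v -0.006 1.946 0.593
v 0.22 2.4 1.082
v 1.133 1.898 0.619
v 0.662 3.864 -0.167
v 0.296 3.13 -0.958
v 1 3.1 -0.942
v 1.226 3.554 -0.453
v 0.078 3.748 0.21
v -0.288 3.014 -0.581
v -0.529 2.797 0.045
v -0.303 3.251 0.534
v 0.087 3.602 -0.479
v 3.189 3.822 0.913
v 3.891 3.369 0.328
v 3.951 2.918 2.527
v 4.12 3.867 0.499
v 4.054 4.352 0.802
v 3.713 4.667 1.14
v 3.205 4.715 1.406
v 2.693 4.479 1.515
v 2.338 4.034 1.434
v 2.253 3.522 1.187
v 2.466 3.105 0.853
v 2.908 2.916 0.539
v 3.439 3.014 0.343
f 2 1 5
f 2 5 3
f 3 5 6
f 3 6 4
f 5 1 7
f 5 7 6
f 6 7 8
f 6 8 4
f 7 1 9
f 7 9 8
f 8 9 10
f 8 10 4
f 9 1 11
f 9 11 10
f 10 11 12
f 10 12 4
f 11 1 13
f 11 13 12
f 12 13 14
f 12 14 4
f 13 1 15
f 13 15 14
f 14 15 16
f 14 16 4
f 15 1 17
f 15 17 16
f 16 17 18
f 16 18 4
f 17 1 19
f 17 19 18
f 18 19 20
f 18 20 4
f 19 1 21
f 19 21 20
f 20 21 22
f 20 22 4
f 21 1 23
f 21 23 22
f 22 23 24
f 22 24 4
f 23 1 25
f 23 25 24
f 24 25 26
f 24 26 4
f 25 1 27
f 25 27 26
f 26 27 28
f 26 28 4
f 27 1 29
f 27 29 28
f 28 29 30
f 28 30 4
f 29 1 2
f 29 2 30
f 30 2 3
f 30 3 4
f 32 34 31
f 35 32 31
f 31 34 33
f 33 35 31
f 32 38 34
f 36 32 35
f 36 38 32
f 34 38 33
f 37 35 33
f 33 38 37
f 37 36 35
f 38 36 37
f 39 76 55
f 76 50 79
f 55 79 44
f 76 79 55
f 39 55 51
f 55 44 56
f 51 56 40
f 55 56 51
f 39 51 60
f 51 40 61
f 60 61 46
f 51 61 60
f 39 60 72
f 60 46 75
f 72 75 49
f 60 75 72
f 39 72 76
f 72 49 80
f 76 80 50
f 72 80 76
f 40 56 67
f 56 44 70
f 67 70 48
f 56 70 67
f 44 79 57
f 79 50 78
f 57 78 43
f 79 78 57
f 50 80 77
f 80 49 73
f 77 73 41
f 80 73 77
f 49 75 74
f 75 46 62
f 74 62 45
f 75 62 74
f 46 61 66
f 61 40 63
f 66 63 47
f 61 63 66
f 42 68 54
f 68 48 69
f 54 69 43
f 68 69 54
f 42 54 52
f 54 43 53
f 52 53 41
f 54 53 52
f 42 52 59
f 52 41 58
f 59 58 45
f 52 58 59
f 42 59 64
f 59 45 65
f 64 65 47
f 59 65 64
f 42 64 68
f 64 47 71
f 68 71 48
f 64 71 68
f 43 69 57
f 69 48 70
f 57 70 44
f 69 70 57
f 41 53 77
f 53 43 78
f 77 78 50
f 53 78 77
f 45 58 74
f 58 41 73
f 74 73 49
f 58 73 74
f 47 65 66
f 65 45 62
f 66 62 46
f 65 62 66
f 48 71 67
f 71 47 63
f 67 63 40
f 71 63 67
f 82 81 84
f 82 84 83
f 84 81 85
f 84 85 83
f 85 81 86
f 85 86 83
f 86 81 87
f 86 87 83
f 87 81 88
f 87 88 83
f 88 81 89
f 88 89 83
f 89 81 90
f 89 90 83
f 90 81 91
f 90 91 83
f 91 81 92
f 91 92 83
f 92 81 93
f 92 93 83
f 93 81 82
f 93 82 83



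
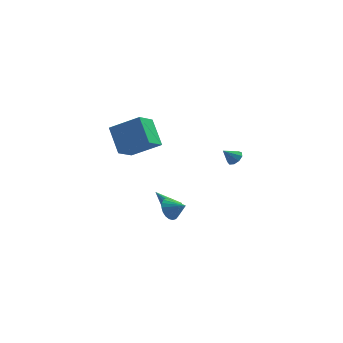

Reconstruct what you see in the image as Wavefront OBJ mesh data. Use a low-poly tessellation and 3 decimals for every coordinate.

v -1.586 1.2 -4.446
v -1.23 1.141 -3.893
v -2.874 2 -3.534
v -1.135 1.467 -4.044
v -1.183 1.709 -4.323
v -1.359 1.788 -4.641
v -1.606 1.681 -4.897
v -1.847 1.422 -5.01
v -2.005 1.091 -4.944
v -2.03 0.796 -4.719
v -1.913 0.629 -4.408
v -1.693 0.643 -4.109
v -1.438 0.834 -3.917
v -3.703 -3.981 2.358
v -4.516 -2.882 3.859
v -3.239 -2.688 1.662
v -4.051 -1.589 3.164
v -1.869 -4.071 3.416
v -2.681 -2.972 4.918
v -1.404 -2.778 2.721
v -2.217 -1.679 4.222
v 1.927 2.565 -0.394
v 2.414 2.342 -0.102
v 1.273 2.115 0.354
v 2.321 2.721 0.045
v 2.043 3.027 -0.013
v 1.711 3.117 -0.249
v 1.48 2.949 -0.553
v 1.458 2.601 -0.782
v 1.655 2.237 -0.83
v 1.979 2.026 -0.673
v 2.279 2.067 -0.386
v -0.782 -3.412 -2.16
v -0.364 -3.18 -2.838
v 0.182 -3.688 -1.66
v -0.374 -2.887 -2.656
v -0.455 -2.684 -2.389
v -0.592 -2.608 -2.081
v -0.762 -2.67 -1.787
v -0.936 -2.861 -1.558
v -1.082 -3.147 -1.433
v -1.177 -3.479 -1.433
v -1.204 -3.799 -1.559
v -1.158 -4.052 -1.789
v -1.046 -4.195 -2.083
v -0.889 -4.202 -2.39
v -0.714 -4.073 -2.657
v -0.55 -3.829 -2.839
v -0.426 -3.513 -2.903
f 2 1 4
f 2 4 3
f 4 1 5
f 4 5 3
f 5 1 6
f 5 6 3
f 6 1 7
f 6 7 3
f 7 1 8
f 7 8 3
f 8 1 9
f 8 9 3
f 9 1 10
f 9 10 3
f 10 1 11
f 10 11 3
f 11 1 12
f 11 12 3
f 12 1 13
f 12 13 3
f 13 1 2
f 13 2 3
f 15 17 14
f 18 15 14
f 14 17 16
f 16 18 14
f 15 21 17
f 19 15 18
f 19 21 15
f 17 21 16
f 20 18 16
f 16 21 20
f 20 19 18
f 21 19 20
f 23 22 25
f 23 25 24
f 25 22 26
f 25 26 24
f 26 22 27
f 26 27 24
f 27 22 28
f 27 28 24
f 28 22 29
f 28 29 24
f 29 22 30
f 29 30 24
f 30 22 31
f 30 31 24
f 31 22 32
f 31 32 24
f 32 22 23
f 32 23 24
f 34 33 36
f 34 36 35
f 36 33 37
f 36 37 35
f 37 33 38
f 37 38 35
f 38 33 39
f 38 39 35
f 39 33 40
f 39 40 35
f 40 33 41
f 40 41 35
f 41 33 42
f 41 42 35
f 42 33 43
f 42 43 35
f 43 33 44
f 43 44 35
f 44 33 45
f 44 45 35
f 45 33 46
f 45 46 35
f 46 33 47
f 46 47 35
f 47 33 48
f 47 48 35
f 48 33 49
f 48 49 35
f 49 33 34
f 49 34 35



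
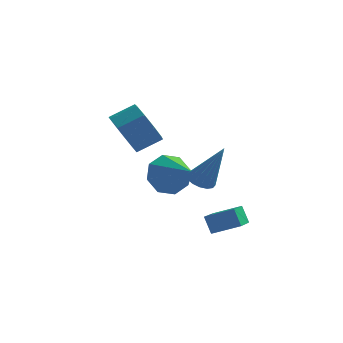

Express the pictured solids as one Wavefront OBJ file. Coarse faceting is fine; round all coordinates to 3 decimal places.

v -0.776 1.686 1.915
v -0.184 1.526 1.002
v 0.847 1.974 1.591
v 0.256 2.134 2.505
v -0.482 2.217 0.998
v 0.55 2.665 1.588
v -0.917 2.66 1.423
v 0.115 3.108 2.013
v -1.286 2.647 2.079
v -0.254 3.094 2.669
v -1.416 2.184 2.658
v -0.385 2.632 3.248
v -1.247 1.489 2.889
v -0.215 1.936 3.479
v -0.857 0.885 2.665
v 0.175 1.333 3.255
v -0.429 0.657 2.09
v 0.603 1.105 2.679
v -0.164 0.91 1.433
v 0.868 1.358 2.023
v 3.016 -3.197 -0.02
v 4.156 -3.137 0.438
v 3.215 -1.535 -0.735
v 4.355 -1.475 -0.277
v 3.325 -3.545 -0.743
v 4.465 -3.485 -0.285
v 3.524 -1.883 -1.458
v 4.664 -1.823 -1
v 1.114 1.718 -0.338
v 1.906 1.916 -1.013
v 2.206 0.402 0.558
v 1.935 2.388 -0.354
v 1.483 2.468 0.315
v 0.814 2.108 0.601
v 0.322 1.52 0.338
v 0.293 1.048 -0.321
v 0.745 0.968 -0.99
v 1.414 1.328 -1.277
v 2.86 -2.966 1.872
v 3.418 -2.929 1.604
v 3.76 -3.134 3.728
v 3.337 -2.625 1.671
v 3.128 -2.413 1.791
v 2.848 -2.35 1.933
v 2.57 -2.451 2.059
v 2.37 -2.69 2.134
v 2.302 -3.004 2.139
v 2.382 -3.307 2.073
v 2.591 -3.519 1.952
v 2.872 -3.583 1.81
v 3.149 -3.482 1.685
v 3.349 -3.242 1.61
f 2 1 5
f 2 5 3
f 3 5 6
f 3 6 4
f 5 1 7
f 5 7 6
f 6 7 8
f 6 8 4
f 7 1 9
f 7 9 8
f 8 9 10
f 8 10 4
f 9 1 11
f 9 11 10
f 10 11 12
f 10 12 4
f 11 1 13
f 11 13 12
f 12 13 14
f 12 14 4
f 13 1 15
f 13 15 14
f 14 15 16
f 14 16 4
f 15 1 17
f 15 17 16
f 16 17 18
f 16 18 4
f 17 1 19
f 17 19 18
f 18 19 20
f 18 20 4
f 19 1 2
f 19 2 20
f 20 2 3
f 20 3 4
f 22 24 21
f 25 22 21
f 21 24 23
f 23 25 21
f 22 28 24
f 26 22 25
f 26 28 22
f 24 28 23
f 27 25 23
f 23 28 27
f 27 26 25
f 28 26 27
f 30 29 32
f 30 32 31
f 32 29 33
f 32 33 31
f 33 29 34
f 33 34 31
f 34 29 35
f 34 35 31
f 35 29 36
f 35 36 31
f 36 29 37
f 36 37 31
f 37 29 38
f 37 38 31
f 38 29 30
f 38 30 31
f 40 39 42
f 40 42 41
f 42 39 43
f 42 43 41
f 43 39 44
f 43 44 41
f 44 39 45
f 44 45 41
f 45 39 46
f 45 46 41
f 46 39 47
f 46 47 41
f 47 39 48
f 47 48 41
f 48 39 49
f 48 49 41
f 49 39 50
f 49 50 41
f 50 39 51
f 50 51 41
f 51 39 52
f 51 52 41
f 52 39 40
f 52 40 41



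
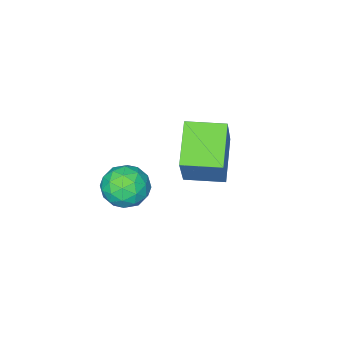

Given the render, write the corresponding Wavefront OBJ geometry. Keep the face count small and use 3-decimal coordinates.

v 2.829 3.077 -2.942
v 3.371 3.539 -2.385
v 2.809 1.961 -1.995
v 3.351 2.423 -1.438
v 2.498 2.695 -1.568
v 2.511 3.385 -2.153
v 3.669 2.115 -2.227
v 3.682 2.805 -2.812
v 3.89 2.945 -1.943
v 3.167 3.303 -1.536
v 3.013 2.197 -2.844
v 2.29 2.555 -2.437
v 3.102 3.406 -2.746
v 3.078 2.094 -1.634
v 2.577 2.254 -1.71
v 2.896 2.526 -1.383
v 2.596 3.315 -2.61
v 2.915 3.587 -2.283
v 2.402 3.091 -1.803
v 3.265 1.913 -2.097
v 3.584 2.185 -1.77
v 3.284 2.974 -2.997
v 3.603 3.246 -2.67
v 3.778 2.409 -2.577
v 3.726 3.328 -2.16
v 3.714 2.673 -1.603
v 3.901 2.491 -2.067
v 3.908 2.897 -2.41
v 3.301 3.539 -1.92
v 3.289 2.883 -1.364
v 2.788 3.043 -1.44
v 2.795 3.448 -1.784
v 3.606 3.19 -1.661
v 2.891 2.617 -3.016
v 2.879 1.961 -2.46
v 3.385 2.052 -2.596
v 3.392 2.457 -2.94
v 2.466 2.827 -2.777
v 2.454 2.172 -2.22
v 2.272 2.603 -1.97
v 2.279 3.009 -2.313
v 2.574 2.31 -2.719
v 0.415 2.649 -3.589
v -0.767 1.588 -2.641
v -0.566 3.756 -3.574
v -1.749 2.695 -2.626
v 1.229 3.345 -1.794
v 0.046 2.284 -0.846
v 0.247 4.452 -1.779
v -0.935 3.391 -0.831
f 1 38 17
f 38 12 41
f 17 41 6
f 38 41 17
f 1 17 13
f 17 6 18
f 13 18 2
f 17 18 13
f 1 13 22
f 13 2 23
f 22 23 8
f 13 23 22
f 1 22 34
f 22 8 37
f 34 37 11
f 22 37 34
f 1 34 38
f 34 11 42
f 38 42 12
f 34 42 38
f 2 18 29
f 18 6 32
f 29 32 10
f 18 32 29
f 6 41 19
f 41 12 40
f 19 40 5
f 41 40 19
f 12 42 39
f 42 11 35
f 39 35 3
f 42 35 39
f 11 37 36
f 37 8 24
f 36 24 7
f 37 24 36
f 8 23 28
f 23 2 25
f 28 25 9
f 23 25 28
f 4 30 16
f 30 10 31
f 16 31 5
f 30 31 16
f 4 16 14
f 16 5 15
f 14 15 3
f 16 15 14
f 4 14 21
f 14 3 20
f 21 20 7
f 14 20 21
f 4 21 26
f 21 7 27
f 26 27 9
f 21 27 26
f 4 26 30
f 26 9 33
f 30 33 10
f 26 33 30
f 5 31 19
f 31 10 32
f 19 32 6
f 31 32 19
f 3 15 39
f 15 5 40
f 39 40 12
f 15 40 39
f 7 20 36
f 20 3 35
f 36 35 11
f 20 35 36
f 9 27 28
f 27 7 24
f 28 24 8
f 27 24 28
f 10 33 29
f 33 9 25
f 29 25 2
f 33 25 29
f 44 46 43
f 47 44 43
f 43 46 45
f 45 47 43
f 44 50 46
f 48 44 47
f 48 50 44
f 46 50 45
f 49 47 45
f 45 50 49
f 49 48 47
f 50 48 49



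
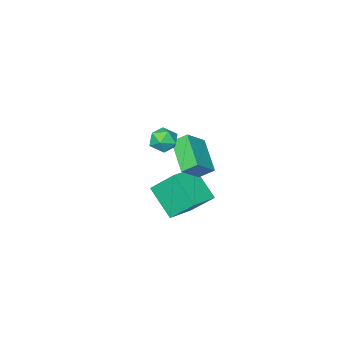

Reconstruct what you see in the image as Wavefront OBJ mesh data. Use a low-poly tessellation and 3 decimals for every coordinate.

v -4.863 0.066 -0.391
v -3.64 0.161 0.619
v -4.125 1.847 -1.452
v -2.901 1.941 -0.442
v -4.299 -0.541 -1.018
v -3.075 -0.447 -0.008
v -3.56 1.239 -2.079
v -2.337 1.334 -1.069
v -3.598 -1.162 -3.767
v -4.18 0.112 -2.269
v -3.629 0.492 -5.186
v -4.211 1.766 -3.689
v -1.949 -0.826 -3.411
v -2.531 0.448 -1.914
v -1.98 0.828 -4.831
v -2.562 2.102 -3.333
v -0.608 3.077 2.77
v 0.142 2.786 2.976
v -1.002 1.834 2.444
v -0.252 1.543 2.65
v -0.763 1.828 3.24
v -0.519 2.596 3.441
v -0.341 2.024 1.979
v -0.097 2.792 2.18
v 0.307 2.135 2.487
v 0.046 2.013 3.266
v -0.906 2.607 2.154
v -1.167 2.485 2.933
f 2 4 1
f 5 2 1
f 1 4 3
f 3 5 1
f 2 8 4
f 6 2 5
f 6 8 2
f 4 8 3
f 7 5 3
f 3 8 7
f 7 6 5
f 8 6 7
f 10 12 9
f 13 10 9
f 9 12 11
f 11 13 9
f 10 16 12
f 14 10 13
f 14 16 10
f 12 16 11
f 15 13 11
f 11 16 15
f 15 14 13
f 16 14 15
f 17 28 22
f 17 22 18
f 17 18 24
f 17 24 27
f 17 27 28
f 18 22 26
f 22 28 21
f 28 27 19
f 27 24 23
f 24 18 25
f 20 26 21
f 20 21 19
f 20 19 23
f 20 23 25
f 20 25 26
f 21 26 22
f 19 21 28
f 23 19 27
f 25 23 24
f 26 25 18



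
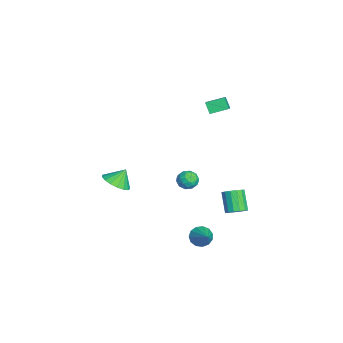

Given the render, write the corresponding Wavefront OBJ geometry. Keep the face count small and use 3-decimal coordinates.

v -3.782 1.807 3.092
v -1.994 1.594 4.192
v -3.858 2.894 3.425
v -2.07 2.682 4.525
v -3.35 2.038 2.435
v -1.562 1.826 3.535
v -3.426 3.126 2.768
v -1.638 2.913 3.868
v 2.205 1.124 -4.131
v 2.603 1.189 -4.704
v 3.455 1.416 -3.229
v 2.462 1.548 -4.625
v 2.239 1.774 -4.39
v 2.006 1.792 -4.072
v 1.835 1.599 -3.774
v 1.782 1.255 -3.589
v 1.863 0.869 -3.576
v 2.053 0.564 -3.74
v 2.29 0.437 -4.028
v 2.501 0.528 -4.349
v 2.617 0.808 -4.601
v -3.715 -3.481 -3.647
v -3.121 -2.786 -3.938
v -3.965 -2.879 -2.713
v -3.526 -2.668 -4.121
v -3.974 -2.737 -4.196
v -4.362 -2.977 -4.146
v -4.603 -3.332 -3.981
v -4.64 -3.721 -3.74
v -4.466 -4.056 -3.477
v -4.119 -4.259 -3.254
v -3.68 -4.283 -3.121
v -3.249 -4.124 -3.108
v -2.925 -3.818 -3.219
v -2.782 -3.435 -3.428
v -2.853 -3.062 -3.687
v -0.996 3.384 -4.499
v -0.497 3.538 -4.064
v -1.424 3.39 -2.946
v -1.924 3.236 -3.381
v -0.644 3.846 -4.146
v -1.572 3.699 -3.028
v -0.886 4.031 -4.322
v -1.814 3.884 -3.205
v -1.158 4.042 -4.546
v -2.086 3.895 -3.429
v -1.386 3.877 -4.757
v -2.314 3.73 -3.64
v -1.51 3.58 -4.899
v -2.437 3.432 -3.782
v -1.496 3.23 -4.934
v -2.423 3.082 -3.816
v -1.348 2.921 -4.852
v -2.276 2.774 -3.734
v -1.106 2.736 -4.675
v -2.034 2.589 -3.558
v -0.834 2.725 -4.451
v -1.762 2.578 -3.334
v -0.606 2.89 -4.24
v -1.534 2.743 -3.123
v -0.483 3.188 -4.098
v -1.41 3.04 -2.981
v -0.328 0.625 -1.261
v 0.112 1.1 -1.043
v 0.148 -0.12 -0.597
v 0.588 0.355 -0.379
v -0.073 0.397 -0.209
v -0.367 0.858 -0.62
v 0.627 0.122 -1.02
v 0.333 0.583 -1.431
v 0.702 0.789 -0.894
v 0.27 0.96 -0.393
v -0.01 0.02 -1.247
v -0.442 0.191 -0.746
v -0.15 0.928 -1.21
v 0.41 0.052 -0.43
v 0.021 0.077 -0.33
v 0.28 0.356 -0.202
v -0.431 0.786 -0.961
v -0.173 1.065 -0.833
v -0.281 0.652 -0.343
v 0.433 -0.085 -0.807
v 0.691 0.194 -0.679
v -0.02 0.624 -1.438
v 0.239 0.903 -1.31
v 0.541 0.328 -1.297
v 0.456 1.025 -0.994
v 0.735 0.587 -0.604
v 0.758 0.45 -0.981
v 0.585 0.72 -1.222
v 0.202 1.125 -0.7
v 0.481 0.687 -0.31
v 0.093 0.712 -0.21
v -0.08 0.982 -0.451
v 0.548 0.942 -0.612
v -0.221 0.293 -1.33
v 0.058 -0.145 -0.94
v 0.34 -0.002 -1.189
v 0.167 0.268 -1.43
v -0.475 0.393 -1.036
v -0.196 -0.045 -0.646
v -0.325 0.26 -0.418
v -0.498 0.53 -0.659
v -0.288 0.038 -1.028
f 2 4 1
f 5 2 1
f 1 4 3
f 3 5 1
f 2 8 4
f 6 2 5
f 6 8 2
f 4 8 3
f 7 5 3
f 3 8 7
f 7 6 5
f 8 6 7
f 10 9 12
f 10 12 11
f 12 9 13
f 12 13 11
f 13 9 14
f 13 14 11
f 14 9 15
f 14 15 11
f 15 9 16
f 15 16 11
f 16 9 17
f 16 17 11
f 17 9 18
f 17 18 11
f 18 9 19
f 18 19 11
f 19 9 20
f 19 20 11
f 20 9 21
f 20 21 11
f 21 9 10
f 21 10 11
f 23 22 25
f 23 25 24
f 25 22 26
f 25 26 24
f 26 22 27
f 26 27 24
f 27 22 28
f 27 28 24
f 28 22 29
f 28 29 24
f 29 22 30
f 29 30 24
f 30 22 31
f 30 31 24
f 31 22 32
f 31 32 24
f 32 22 33
f 32 33 24
f 33 22 34
f 33 34 24
f 34 22 35
f 34 35 24
f 35 22 36
f 35 36 24
f 36 22 23
f 36 23 24
f 38 37 41
f 38 41 39
f 39 41 42
f 39 42 40
f 41 37 43
f 41 43 42
f 42 43 44
f 42 44 40
f 43 37 45
f 43 45 44
f 44 45 46
f 44 46 40
f 45 37 47
f 45 47 46
f 46 47 48
f 46 48 40
f 47 37 49
f 47 49 48
f 48 49 50
f 48 50 40
f 49 37 51
f 49 51 50
f 50 51 52
f 50 52 40
f 51 37 53
f 51 53 52
f 52 53 54
f 52 54 40
f 53 37 55
f 53 55 54
f 54 55 56
f 54 56 40
f 55 37 57
f 55 57 56
f 56 57 58
f 56 58 40
f 57 37 59
f 57 59 58
f 58 59 60
f 58 60 40
f 59 37 61
f 59 61 60
f 60 61 62
f 60 62 40
f 61 37 38
f 61 38 62
f 62 38 39
f 62 39 40
f 63 100 79
f 100 74 103
f 79 103 68
f 100 103 79
f 63 79 75
f 79 68 80
f 75 80 64
f 79 80 75
f 63 75 84
f 75 64 85
f 84 85 70
f 75 85 84
f 63 84 96
f 84 70 99
f 96 99 73
f 84 99 96
f 63 96 100
f 96 73 104
f 100 104 74
f 96 104 100
f 64 80 91
f 80 68 94
f 91 94 72
f 80 94 91
f 68 103 81
f 103 74 102
f 81 102 67
f 103 102 81
f 74 104 101
f 104 73 97
f 101 97 65
f 104 97 101
f 73 99 98
f 99 70 86
f 98 86 69
f 99 86 98
f 70 85 90
f 85 64 87
f 90 87 71
f 85 87 90
f 66 92 78
f 92 72 93
f 78 93 67
f 92 93 78
f 66 78 76
f 78 67 77
f 76 77 65
f 78 77 76
f 66 76 83
f 76 65 82
f 83 82 69
f 76 82 83
f 66 83 88
f 83 69 89
f 88 89 71
f 83 89 88
f 66 88 92
f 88 71 95
f 92 95 72
f 88 95 92
f 67 93 81
f 93 72 94
f 81 94 68
f 93 94 81
f 65 77 101
f 77 67 102
f 101 102 74
f 77 102 101
f 69 82 98
f 82 65 97
f 98 97 73
f 82 97 98
f 71 89 90
f 89 69 86
f 90 86 70
f 89 86 90
f 72 95 91
f 95 71 87
f 91 87 64
f 95 87 91



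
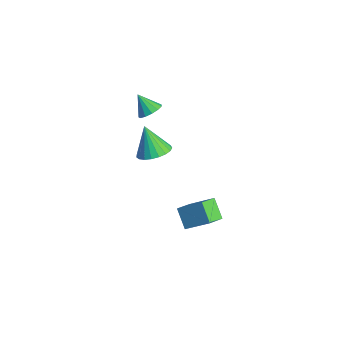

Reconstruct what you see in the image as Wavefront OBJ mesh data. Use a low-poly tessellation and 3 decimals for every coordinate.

v 0.854 0.284 0.58
v 1.709 0.129 1.033
v 0.006 0.156 2.14
v 1.678 0.535 1.049
v 1.503 0.897 0.983
v 1.217 1.154 0.848
v 0.867 1.26 0.667
v 0.516 1.197 0.471
v 0.223 0.976 0.293
v 0.039 0.636 0.166
v -0.004 0.235 0.109
v 0.101 -0.158 0.135
v 0.337 -0.475 0.237
v 0.662 -0.66 0.399
v 1.02 -0.682 0.592
v 1.35 -0.537 0.783
v 1.594 -0.25 0.939
v 0.227 0.404 3.544
v 0.708 0.605 4.026
v -0.547 0.076 4.456
v 0.483 0.927 3.95
v 0.177 1.083 3.745
v -0.114 1.023 3.477
v -0.296 0.766 3.23
v -0.312 0.394 3.083
v -0.157 0.026 3.082
v 0.12 -0.223 3.228
v 0.431 -0.273 3.475
v 0.678 -0.108 3.743
v 0.781 0.22 3.949
v 2.357 1.595 -3.423
v 2.732 0.641 -2.924
v 3.34 2.539 -2.358
v 3.715 1.585 -1.859
v 3.345 1.535 -4.281
v 3.72 0.581 -3.782
v 4.328 2.479 -3.216
v 4.703 1.525 -2.717
f 2 1 4
f 2 4 3
f 4 1 5
f 4 5 3
f 5 1 6
f 5 6 3
f 6 1 7
f 6 7 3
f 7 1 8
f 7 8 3
f 8 1 9
f 8 9 3
f 9 1 10
f 9 10 3
f 10 1 11
f 10 11 3
f 11 1 12
f 11 12 3
f 12 1 13
f 12 13 3
f 13 1 14
f 13 14 3
f 14 1 15
f 14 15 3
f 15 1 16
f 15 16 3
f 16 1 17
f 16 17 3
f 17 1 2
f 17 2 3
f 19 18 21
f 19 21 20
f 21 18 22
f 21 22 20
f 22 18 23
f 22 23 20
f 23 18 24
f 23 24 20
f 24 18 25
f 24 25 20
f 25 18 26
f 25 26 20
f 26 18 27
f 26 27 20
f 27 18 28
f 27 28 20
f 28 18 29
f 28 29 20
f 29 18 30
f 29 30 20
f 30 18 19
f 30 19 20
f 32 34 31
f 35 32 31
f 31 34 33
f 33 35 31
f 32 38 34
f 36 32 35
f 36 38 32
f 34 38 33
f 37 35 33
f 33 38 37
f 37 36 35
f 38 36 37



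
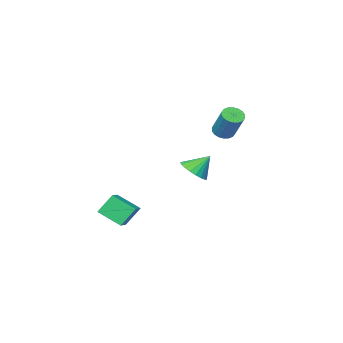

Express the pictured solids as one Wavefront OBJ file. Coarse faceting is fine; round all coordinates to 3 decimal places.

v 2.733 1.749 -4.436
v 3.341 0.623 -3.713
v 2.044 2.056 -3.377
v 2.651 0.929 -2.655
v 3.429 2.311 -4.145
v 4.036 1.184 -3.423
v 2.739 2.617 -3.087
v 3.347 1.491 -2.364
v -0.816 2.656 -1.262
v -0.318 2.207 -0.707
v -1.544 3.064 -0.278
v -0.151 2.528 -0.716
v -0.098 2.87 -0.819
v -0.17 3.176 -0.999
v -0.353 3.392 -1.224
v -0.617 3.481 -1.456
v -0.914 3.427 -1.654
v -1.195 3.239 -1.784
v -1.41 2.951 -1.824
v -1.523 2.612 -1.767
v -1.513 2.281 -1.622
v -1.383 2.014 -1.416
v -1.154 1.859 -1.182
v -0.868 1.841 -0.962
v -0.572 1.964 -0.795
v -3.76 1.342 0.567
v -3.142 1.368 0.445
v -2.903 2.463 1.891
v -3.52 2.438 2.013
v -3.244 1.585 0.298
v -3.004 2.68 1.744
v -3.448 1.753 0.204
v -3.208 2.848 1.651
v -3.714 1.84 0.183
v -3.474 2.935 1.629
v -3.989 1.828 0.237
v -3.749 2.923 1.683
v -4.218 1.72 0.357
v -3.978 2.815 1.803
v -4.357 1.538 0.518
v -4.117 2.633 1.964
v -4.377 1.317 0.689
v -4.138 2.412 2.135
v -4.276 1.1 0.836
v -4.036 2.195 2.282
v -4.072 0.932 0.929
v -3.832 2.027 2.376
v -3.806 0.845 0.951
v -3.566 1.94 2.397
v -3.531 0.857 0.897
v -3.291 1.952 2.343
v -3.302 0.965 0.777
v -3.062 2.06 2.223
v -3.163 1.147 0.616
v -2.923 2.242 2.062
f 2 4 1
f 5 2 1
f 1 4 3
f 3 5 1
f 2 8 4
f 6 2 5
f 6 8 2
f 4 8 3
f 7 5 3
f 3 8 7
f 7 6 5
f 8 6 7
f 10 9 12
f 10 12 11
f 12 9 13
f 12 13 11
f 13 9 14
f 13 14 11
f 14 9 15
f 14 15 11
f 15 9 16
f 15 16 11
f 16 9 17
f 16 17 11
f 17 9 18
f 17 18 11
f 18 9 19
f 18 19 11
f 19 9 20
f 19 20 11
f 20 9 21
f 20 21 11
f 21 9 22
f 21 22 11
f 22 9 23
f 22 23 11
f 23 9 24
f 23 24 11
f 24 9 25
f 24 25 11
f 25 9 10
f 25 10 11
f 27 26 30
f 27 30 28
f 28 30 31
f 28 31 29
f 30 26 32
f 30 32 31
f 31 32 33
f 31 33 29
f 32 26 34
f 32 34 33
f 33 34 35
f 33 35 29
f 34 26 36
f 34 36 35
f 35 36 37
f 35 37 29
f 36 26 38
f 36 38 37
f 37 38 39
f 37 39 29
f 38 26 40
f 38 40 39
f 39 40 41
f 39 41 29
f 40 26 42
f 40 42 41
f 41 42 43
f 41 43 29
f 42 26 44
f 42 44 43
f 43 44 45
f 43 45 29
f 44 26 46
f 44 46 45
f 45 46 47
f 45 47 29
f 46 26 48
f 46 48 47
f 47 48 49
f 47 49 29
f 48 26 50
f 48 50 49
f 49 50 51
f 49 51 29
f 50 26 52
f 50 52 51
f 51 52 53
f 51 53 29
f 52 26 54
f 52 54 53
f 53 54 55
f 53 55 29
f 54 26 27
f 54 27 55
f 55 27 28
f 55 28 29



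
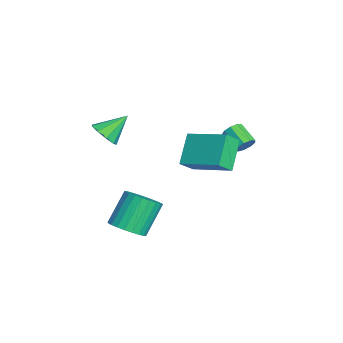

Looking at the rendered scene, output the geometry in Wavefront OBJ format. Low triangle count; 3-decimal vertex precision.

v 0.836 1.626 -0.526
v -0.308 2.099 0.669
v 2.166 3.181 0.134
v 1.022 3.654 1.328
v 1.258 0.986 0.132
v 0.114 1.459 1.326
v 2.588 2.541 0.791
v 1.444 3.014 1.986
v 1.033 -2.275 2.065
v 1.768 -2.235 2.291
v 0.687 -1.205 2.995
v 1.686 -1.909 1.885
v 1.298 -1.754 1.564
v 0.786 -1.844 1.477
v 0.39 -2.135 1.665
v 0.294 -2.492 2.04
v 0.544 -2.748 2.427
v 1.022 -2.782 2.644
v 1.506 -2.58 2.591
v 1.898 -1.404 -3.538
v 2.674 -0.934 -3.383
v 1.878 -0.107 -1.907
v 1.102 -0.576 -2.062
v 2.499 -0.711 -3.603
v 1.704 0.117 -2.127
v 2.233 -0.592 -3.813
v 1.438 0.235 -2.336
v 1.915 -0.597 -3.981
v 1.12 0.23 -2.504
v 1.595 -0.725 -4.081
v 0.8 0.102 -2.605
v 1.322 -0.957 -4.099
v 0.526 -0.129 -2.623
v 1.135 -1.256 -4.032
v 0.34 -0.428 -2.555
v 1.065 -1.578 -3.889
v 0.27 -0.75 -2.413
v 1.122 -1.873 -3.693
v 0.326 -1.046 -2.217
v 1.296 -2.097 -3.473
v 0.501 -1.269 -1.997
v 1.562 -2.215 -3.264
v 0.767 -1.388 -1.787
v 1.88 -2.21 -3.096
v 1.085 -1.383 -1.619
v 2.2 -2.082 -2.995
v 1.405 -1.255 -1.519
v 2.474 -1.851 -2.977
v 1.678 -1.023 -1.501
v 2.66 -1.552 -3.045
v 1.865 -0.724 -1.568
v 2.73 -1.23 -3.187
v 1.935 -0.402 -1.711
v -0.523 4.153 -0.03
v -0.328 4.344 0.424
v -1.182 3.839 1.004
v -1.377 3.647 0.55
v -0.564 4.58 0.281
v -1.418 4.074 0.861
v -0.781 4.615 -0.007
v -1.635 4.11 0.573
v -0.877 4.434 -0.306
v -1.731 3.929 0.274
v -0.807 4.122 -0.476
v -1.662 3.616 0.104
v -0.604 3.824 -0.437
v -1.459 3.318 0.143
v -0.364 3.68 -0.208
v -1.218 3.174 0.372
v -0.197 3.757 0.105
v -1.052 3.251 0.685
v -0.183 4.02 0.354
v -1.038 3.514 0.934
f 2 4 1
f 5 2 1
f 1 4 3
f 3 5 1
f 2 8 4
f 6 2 5
f 6 8 2
f 4 8 3
f 7 5 3
f 3 8 7
f 7 6 5
f 8 6 7
f 10 9 12
f 10 12 11
f 12 9 13
f 12 13 11
f 13 9 14
f 13 14 11
f 14 9 15
f 14 15 11
f 15 9 16
f 15 16 11
f 16 9 17
f 16 17 11
f 17 9 18
f 17 18 11
f 18 9 19
f 18 19 11
f 19 9 10
f 19 10 11
f 21 20 24
f 21 24 22
f 22 24 25
f 22 25 23
f 24 20 26
f 24 26 25
f 25 26 27
f 25 27 23
f 26 20 28
f 26 28 27
f 27 28 29
f 27 29 23
f 28 20 30
f 28 30 29
f 29 30 31
f 29 31 23
f 30 20 32
f 30 32 31
f 31 32 33
f 31 33 23
f 32 20 34
f 32 34 33
f 33 34 35
f 33 35 23
f 34 20 36
f 34 36 35
f 35 36 37
f 35 37 23
f 36 20 38
f 36 38 37
f 37 38 39
f 37 39 23
f 38 20 40
f 38 40 39
f 39 40 41
f 39 41 23
f 40 20 42
f 40 42 41
f 41 42 43
f 41 43 23
f 42 20 44
f 42 44 43
f 43 44 45
f 43 45 23
f 44 20 46
f 44 46 45
f 45 46 47
f 45 47 23
f 46 20 48
f 46 48 47
f 47 48 49
f 47 49 23
f 48 20 50
f 48 50 49
f 49 50 51
f 49 51 23
f 50 20 52
f 50 52 51
f 51 52 53
f 51 53 23
f 52 20 21
f 52 21 53
f 53 21 22
f 53 22 23
f 55 54 58
f 55 58 56
f 56 58 59
f 56 59 57
f 58 54 60
f 58 60 59
f 59 60 61
f 59 61 57
f 60 54 62
f 60 62 61
f 61 62 63
f 61 63 57
f 62 54 64
f 62 64 63
f 63 64 65
f 63 65 57
f 64 54 66
f 64 66 65
f 65 66 67
f 65 67 57
f 66 54 68
f 66 68 67
f 67 68 69
f 67 69 57
f 68 54 70
f 68 70 69
f 69 70 71
f 69 71 57
f 70 54 72
f 70 72 71
f 71 72 73
f 71 73 57
f 72 54 55
f 72 55 73
f 73 55 56
f 73 56 57



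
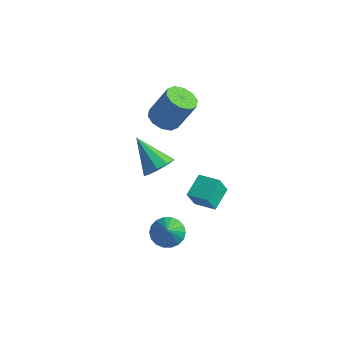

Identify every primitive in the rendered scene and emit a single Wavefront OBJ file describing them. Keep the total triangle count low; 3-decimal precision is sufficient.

v -4.262 -0.513 0.972
v -3.504 -0.844 0.738
v -2.759 -0.337 2.433
v -3.518 -0.007 2.668
v -3.513 -0.333 0.59
v -2.769 0.173 2.285
v -3.809 0.108 0.587
v -3.064 0.615 2.283
v -4.278 0.312 0.732
v -3.533 0.819 2.428
v -4.741 0.201 0.969
v -3.996 0.708 2.664
v -5.021 -0.183 1.207
v -4.276 0.324 2.902
v -5.011 -0.693 1.355
v -4.267 -0.187 3.05
v -4.716 -1.135 1.357
v -3.971 -0.628 3.053
v -4.247 -1.339 1.212
v -3.502 -0.832 2.908
v -3.784 -1.228 0.976
v -3.039 -0.721 2.671
v -1.717 -3.236 -4.405
v -1.05 -2.679 -4.408
v -1.003 -4.084 -3.115
v -1.298 -2.514 -4.162
v -1.63 -2.492 -3.963
v -1.979 -2.617 -3.853
v -2.276 -2.866 -3.851
v -2.463 -3.187 -3.959
v -2.502 -3.519 -4.155
v -2.385 -3.794 -4.401
v -2.136 -3.959 -4.648
v -1.804 -3.981 -4.846
v -1.455 -3.856 -4.957
v -1.158 -3.607 -4.958
v -0.972 -3.286 -4.85
v -0.933 -2.954 -4.654
v -1.196 -1.848 -2.864
v -1.29 -2.325 -1.844
v -1.428 -0.663 -2.332
v -1.522 -1.139 -1.311
v -0.038 -1.701 -2.689
v -0.132 -2.177 -1.668
v -0.27 -0.515 -2.156
v -0.364 -0.992 -1.136
v -3.206 -2.064 -1.087
v -2.715 -1.538 -0.581
v -4.694 -2.016 0.307
v -3.053 -1.208 -0.953
v -3.463 -1.278 -1.389
v -3.752 -1.717 -1.683
v -3.786 -2.317 -1.698
v -3.548 -2.8 -1.427
v -3.15 -2.938 -0.997
v -2.778 -2.667 -0.609
v -2.606 -2.114 -0.445
f 2 1 5
f 2 5 3
f 3 5 6
f 3 6 4
f 5 1 7
f 5 7 6
f 6 7 8
f 6 8 4
f 7 1 9
f 7 9 8
f 8 9 10
f 8 10 4
f 9 1 11
f 9 11 10
f 10 11 12
f 10 12 4
f 11 1 13
f 11 13 12
f 12 13 14
f 12 14 4
f 13 1 15
f 13 15 14
f 14 15 16
f 14 16 4
f 15 1 17
f 15 17 16
f 16 17 18
f 16 18 4
f 17 1 19
f 17 19 18
f 18 19 20
f 18 20 4
f 19 1 21
f 19 21 20
f 20 21 22
f 20 22 4
f 21 1 2
f 21 2 22
f 22 2 3
f 22 3 4
f 24 23 26
f 24 26 25
f 26 23 27
f 26 27 25
f 27 23 28
f 27 28 25
f 28 23 29
f 28 29 25
f 29 23 30
f 29 30 25
f 30 23 31
f 30 31 25
f 31 23 32
f 31 32 25
f 32 23 33
f 32 33 25
f 33 23 34
f 33 34 25
f 34 23 35
f 34 35 25
f 35 23 36
f 35 36 25
f 36 23 37
f 36 37 25
f 37 23 38
f 37 38 25
f 38 23 24
f 38 24 25
f 40 42 39
f 43 40 39
f 39 42 41
f 41 43 39
f 40 46 42
f 44 40 43
f 44 46 40
f 42 46 41
f 45 43 41
f 41 46 45
f 45 44 43
f 46 44 45
f 48 47 50
f 48 50 49
f 50 47 51
f 50 51 49
f 51 47 52
f 51 52 49
f 52 47 53
f 52 53 49
f 53 47 54
f 53 54 49
f 54 47 55
f 54 55 49
f 55 47 56
f 55 56 49
f 56 47 57
f 56 57 49
f 57 47 48
f 57 48 49

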